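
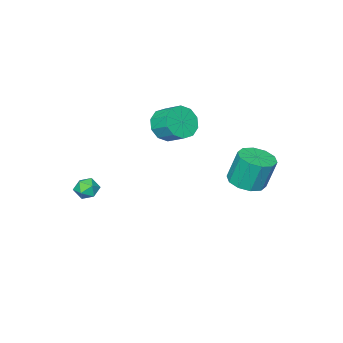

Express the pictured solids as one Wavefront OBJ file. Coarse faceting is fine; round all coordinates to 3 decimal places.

v 3.192 -4.259 -2.015
v 3.459 -3.853 -2.538
v 4.161 -4.107 -1.402
v 4.428 -3.701 -1.925
v 3.88 -3.463 -1.533
v 3.281 -3.557 -1.912
v 4.339 -4.403 -2.028
v 3.74 -4.497 -2.407
v 4.169 -3.941 -2.547
v 3.884 -3.361 -2.241
v 3.736 -4.599 -1.699
v 3.451 -4.019 -1.393
v -1.031 -3.458 0.901
v -0.158 -3.14 0.434
v -0.217 -2.043 1.072
v -1.089 -2.362 1.539
v -0.656 -2.956 0.071
v -0.715 -1.859 0.709
v -1.297 -2.964 0.026
v -1.356 -1.867 0.664
v -1.836 -3.161 0.315
v -1.895 -2.064 0.952
v -2.068 -3.471 0.828
v -2.127 -2.375 1.465
v -1.903 -3.777 1.368
v -1.962 -2.68 2.006
v -1.405 -3.961 1.731
v -1.464 -2.864 2.369
v -0.764 -3.953 1.776
v -0.823 -2.856 2.414
v -0.225 -3.756 1.488
v -0.284 -2.659 2.125
v 0.007 -3.445 0.975
v -0.052 -2.349 1.612
v -1.111 2.138 -0.778
v -0.555 2.963 -0.869
v -0.872 3.368 0.867
v -1.429 2.542 0.958
v -1.138 3.11 -1.01
v -1.456 3.515 0.726
v -1.712 2.885 -1.062
v -2.029 3.29 0.673
v -2.055 2.374 -1.006
v -2.373 2.779 0.729
v -2.039 1.773 -0.863
v -2.356 2.178 0.873
v -1.668 1.312 -0.687
v -1.985 1.717 1.049
v -1.084 1.165 -0.546
v -1.402 1.57 1.19
v -0.511 1.39 -0.493
v -0.828 1.795 1.242
v -0.167 1.901 -0.549
v -0.485 2.306 1.186
v -0.184 2.502 -0.693
v -0.501 2.907 1.043
f 1 12 6
f 1 6 2
f 1 2 8
f 1 8 11
f 1 11 12
f 2 6 10
f 6 12 5
f 12 11 3
f 11 8 7
f 8 2 9
f 4 10 5
f 4 5 3
f 4 3 7
f 4 7 9
f 4 9 10
f 5 10 6
f 3 5 12
f 7 3 11
f 9 7 8
f 10 9 2
f 14 13 17
f 14 17 15
f 15 17 18
f 15 18 16
f 17 13 19
f 17 19 18
f 18 19 20
f 18 20 16
f 19 13 21
f 19 21 20
f 20 21 22
f 20 22 16
f 21 13 23
f 21 23 22
f 22 23 24
f 22 24 16
f 23 13 25
f 23 25 24
f 24 25 26
f 24 26 16
f 25 13 27
f 25 27 26
f 26 27 28
f 26 28 16
f 27 13 29
f 27 29 28
f 28 29 30
f 28 30 16
f 29 13 31
f 29 31 30
f 30 31 32
f 30 32 16
f 31 13 33
f 31 33 32
f 32 33 34
f 32 34 16
f 33 13 14
f 33 14 34
f 34 14 15
f 34 15 16
f 36 35 39
f 36 39 37
f 37 39 40
f 37 40 38
f 39 35 41
f 39 41 40
f 40 41 42
f 40 42 38
f 41 35 43
f 41 43 42
f 42 43 44
f 42 44 38
f 43 35 45
f 43 45 44
f 44 45 46
f 44 46 38
f 45 35 47
f 45 47 46
f 46 47 48
f 46 48 38
f 47 35 49
f 47 49 48
f 48 49 50
f 48 50 38
f 49 35 51
f 49 51 50
f 50 51 52
f 50 52 38
f 51 35 53
f 51 53 52
f 52 53 54
f 52 54 38
f 53 35 55
f 53 55 54
f 54 55 56
f 54 56 38
f 55 35 36
f 55 36 56
f 56 36 37
f 56 37 38



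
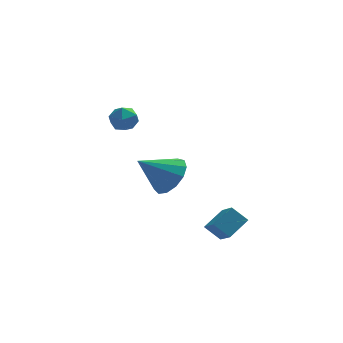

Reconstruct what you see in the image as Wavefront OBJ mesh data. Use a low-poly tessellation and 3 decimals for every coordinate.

v -1.517 1.653 -1.259
v -0.899 1.864 -0.462
v -2.883 1.427 -0.141
v -1.124 2.371 -0.633
v -1.473 2.65 -1.004
v -1.836 2.613 -1.455
v -2.098 2.271 -1.844
v -2.175 1.733 -2.047
v -2.043 1.169 -2
v -1.744 0.76 -1.718
v -1.373 0.634 -1.29
v -1.048 0.831 -0.852
v -0.871 1.29 -0.543
v 0.423 -2.582 -2.441
v -0.205 -2.298 -1.847
v 0.177 -1.598 -3.172
v -0.451 -1.314 -2.578
v 1.231 -1.966 -1.882
v 0.603 -1.682 -1.288
v 0.985 -0.982 -2.613
v 0.357 -0.698 -2.019
v -3.815 0.85 3.215
v -3.399 0.952 2.668
v -3.601 -0.252 3.172
v -3.185 -0.15 2.625
v -2.997 0.081 3.252
v -3.129 0.761 3.279
v -3.871 -0.061 2.561
v -4.003 0.619 2.588
v -3.433 0.388 2.264
v -2.894 0.476 2.692
v -4.106 0.224 3.148
v -3.567 0.312 3.576
f 2 1 4
f 2 4 3
f 4 1 5
f 4 5 3
f 5 1 6
f 5 6 3
f 6 1 7
f 6 7 3
f 7 1 8
f 7 8 3
f 8 1 9
f 8 9 3
f 9 1 10
f 9 10 3
f 10 1 11
f 10 11 3
f 11 1 12
f 11 12 3
f 12 1 13
f 12 13 3
f 13 1 2
f 13 2 3
f 15 17 14
f 18 15 14
f 14 17 16
f 16 18 14
f 15 21 17
f 19 15 18
f 19 21 15
f 17 21 16
f 20 18 16
f 16 21 20
f 20 19 18
f 21 19 20
f 22 33 27
f 22 27 23
f 22 23 29
f 22 29 32
f 22 32 33
f 23 27 31
f 27 33 26
f 33 32 24
f 32 29 28
f 29 23 30
f 25 31 26
f 25 26 24
f 25 24 28
f 25 28 30
f 25 30 31
f 26 31 27
f 24 26 33
f 28 24 32
f 30 28 29
f 31 30 23



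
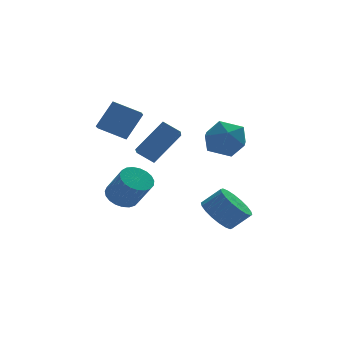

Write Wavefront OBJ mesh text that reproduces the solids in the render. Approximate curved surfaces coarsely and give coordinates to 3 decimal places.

v 1.589 1.77 -4.403
v 2.258 2.296 -4.946
v 3.101 2.076 -4.121
v 2.431 1.55 -3.577
v 2.078 2.609 -4.679
v 2.921 2.39 -3.853
v 1.801 2.756 -4.357
v 2.644 2.537 -3.531
v 1.482 2.708 -4.044
v 2.324 2.488 -3.218
v 1.184 2.474 -3.802
v 2.026 2.254 -2.977
v 0.966 2.1 -3.679
v 1.809 1.881 -2.854
v 0.872 1.661 -3.7
v 1.714 1.442 -2.874
v 0.919 1.244 -3.859
v 1.762 1.024 -3.034
v 1.099 0.93 -4.127
v 1.942 0.711 -3.301
v 1.376 0.783 -4.449
v 2.219 0.564 -3.623
v 1.696 0.832 -4.762
v 2.538 0.612 -3.936
v 1.994 1.066 -5.003
v 2.836 0.846 -4.178
v 2.211 1.439 -5.126
v 3.054 1.22 -4.301
v 2.306 1.878 -5.106
v 3.148 1.659 -4.28
v 2.482 3.777 -0.861
v 3.341 3.127 -0.538
v 1.339 2.753 0.118
v 2.198 2.103 0.441
v 2.123 3.161 0.814
v 2.829 3.794 0.209
v 1.851 2.086 -0.629
v 2.557 2.719 -1.234
v 2.951 2.081 -0.395
v 3.119 2.746 0.497
v 1.561 3.134 -0.917
v 1.729 3.799 -0.025
v -2.811 1.317 -2.56
v -2.143 1.107 -2.947
v -1.682 0.253 -1.687
v -2.349 0.463 -1.3
v -2.048 1.386 -2.792
v -1.587 0.532 -1.533
v -2.086 1.653 -2.598
v -1.624 0.799 -1.338
v -2.248 1.862 -2.396
v -1.787 1.008 -1.137
v -2.508 1.977 -2.223
v -2.047 1.123 -0.964
v -2.82 1.977 -2.109
v -2.359 1.124 -0.849
v -3.131 1.864 -2.072
v -2.67 1.01 -0.812
v -3.386 1.656 -2.119
v -2.925 0.802 -0.86
v -3.542 1.389 -2.243
v -3.08 0.535 -0.983
v -3.571 1.11 -2.422
v -3.11 0.256 -1.162
v -3.469 0.867 -2.624
v -3.008 0.013 -1.364
v -3.253 0.701 -2.815
v -2.792 -0.153 -1.556
v -2.96 0.642 -2.962
v -2.499 -0.212 -1.703
v -2.642 0.7 -3.04
v -2.181 -0.154 -1.78
v -2.353 0.864 -3.034
v -1.892 0.01 -1.775
v -1.172 2.058 -1.028
v -1.596 0.666 -0.339
v -1.831 2.512 -0.516
v -2.255 1.12 0.173
v 0.135 2.36 0.387
v -0.289 0.968 1.076
v -0.524 2.814 0.899
v -0.948 1.422 1.588
v -1.947 3.847 -0.141
v -2.274 2.862 0.305
v -3.077 4.484 0.437
v -3.404 3.499 0.883
v -1.096 4.161 1.177
v -1.423 3.176 1.623
v -2.226 4.798 1.755
v -2.553 3.813 2.201
f 2 1 5
f 2 5 3
f 3 5 6
f 3 6 4
f 5 1 7
f 5 7 6
f 6 7 8
f 6 8 4
f 7 1 9
f 7 9 8
f 8 9 10
f 8 10 4
f 9 1 11
f 9 11 10
f 10 11 12
f 10 12 4
f 11 1 13
f 11 13 12
f 12 13 14
f 12 14 4
f 13 1 15
f 13 15 14
f 14 15 16
f 14 16 4
f 15 1 17
f 15 17 16
f 16 17 18
f 16 18 4
f 17 1 19
f 17 19 18
f 18 19 20
f 18 20 4
f 19 1 21
f 19 21 20
f 20 21 22
f 20 22 4
f 21 1 23
f 21 23 22
f 22 23 24
f 22 24 4
f 23 1 25
f 23 25 24
f 24 25 26
f 24 26 4
f 25 1 27
f 25 27 26
f 26 27 28
f 26 28 4
f 27 1 29
f 27 29 28
f 28 29 30
f 28 30 4
f 29 1 2
f 29 2 30
f 30 2 3
f 30 3 4
f 31 42 36
f 31 36 32
f 31 32 38
f 31 38 41
f 31 41 42
f 32 36 40
f 36 42 35
f 42 41 33
f 41 38 37
f 38 32 39
f 34 40 35
f 34 35 33
f 34 33 37
f 34 37 39
f 34 39 40
f 35 40 36
f 33 35 42
f 37 33 41
f 39 37 38
f 40 39 32
f 44 43 47
f 44 47 45
f 45 47 48
f 45 48 46
f 47 43 49
f 47 49 48
f 48 49 50
f 48 50 46
f 49 43 51
f 49 51 50
f 50 51 52
f 50 52 46
f 51 43 53
f 51 53 52
f 52 53 54
f 52 54 46
f 53 43 55
f 53 55 54
f 54 55 56
f 54 56 46
f 55 43 57
f 55 57 56
f 56 57 58
f 56 58 46
f 57 43 59
f 57 59 58
f 58 59 60
f 58 60 46
f 59 43 61
f 59 61 60
f 60 61 62
f 60 62 46
f 61 43 63
f 61 63 62
f 62 63 64
f 62 64 46
f 63 43 65
f 63 65 64
f 64 65 66
f 64 66 46
f 65 43 67
f 65 67 66
f 66 67 68
f 66 68 46
f 67 43 69
f 67 69 68
f 68 69 70
f 68 70 46
f 69 43 71
f 69 71 70
f 70 71 72
f 70 72 46
f 71 43 73
f 71 73 72
f 72 73 74
f 72 74 46
f 73 43 44
f 73 44 74
f 74 44 45
f 74 45 46
f 76 78 75
f 79 76 75
f 75 78 77
f 77 79 75
f 76 82 78
f 80 76 79
f 80 82 76
f 78 82 77
f 81 79 77
f 77 82 81
f 81 80 79
f 82 80 81
f 84 86 83
f 87 84 83
f 83 86 85
f 85 87 83
f 84 90 86
f 88 84 87
f 88 90 84
f 86 90 85
f 89 87 85
f 85 90 89
f 89 88 87
f 90 88 89



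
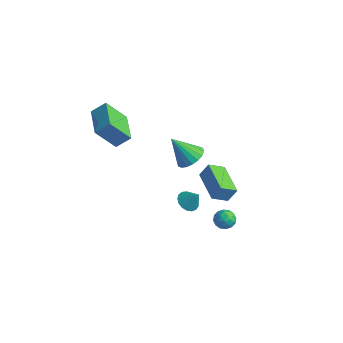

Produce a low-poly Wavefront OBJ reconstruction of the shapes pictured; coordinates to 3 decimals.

v -3.497 -2.482 3.451
v -2.961 -1.761 4.169
v -5.261 -1.202 3.481
v -4.725 -0.481 4.199
v -2.795 -1.479 1.921
v -2.259 -0.758 2.639
v -4.559 -0.199 1.951
v -4.023 0.522 2.669
v -1.669 3.556 -1.646
v -1.112 4.14 -1.056
v -2.651 2.864 -0.034
v -1.459 4.401 -1.155
v -1.847 4.495 -1.352
v -2.2 4.402 -1.607
v -2.448 4.142 -1.869
v -2.541 3.765 -2.087
v -2.462 3.347 -2.218
v -2.226 2.971 -2.236
v -1.879 2.71 -2.137
v -1.491 2.617 -1.94
v -1.138 2.709 -1.685
v -0.89 2.969 -1.423
v -0.797 3.346 -1.204
v -0.876 3.764 -1.074
v 2.425 2.301 -3.154
v 3.129 2.447 -3.055
v 2.711 1.353 -3.785
v 3.415 1.499 -3.686
v 3.007 1.281 -3.127
v 2.831 1.867 -2.737
v 3.009 1.933 -4.103
v 2.833 2.519 -3.713
v 3.49 2.22 -3.642
v 3.489 1.817 -3.038
v 2.351 1.983 -3.802
v 2.35 1.58 -3.198
v 2.752 2.457 -3.049
v 3.088 1.343 -3.791
v 2.849 1.215 -3.462
v 3.262 1.301 -3.404
v 2.577 2.116 -2.862
v 2.99 2.202 -2.804
v 2.919 1.517 -2.846
v 2.85 1.598 -4.036
v 3.263 1.684 -3.978
v 2.578 2.499 -3.436
v 2.991 2.585 -3.378
v 2.921 2.283 -3.994
v 3.378 2.409 -3.336
v 3.546 1.852 -3.707
v 3.308 2.107 -3.952
v 3.204 2.451 -3.723
v 3.377 2.173 -2.981
v 3.545 1.616 -3.352
v 3.306 1.488 -3.023
v 3.202 1.832 -2.794
v 3.589 2.039 -3.326
v 2.295 2.184 -3.488
v 2.463 1.627 -3.859
v 2.638 1.968 -4.046
v 2.534 2.312 -3.817
v 2.294 1.948 -3.133
v 2.462 1.391 -3.504
v 2.636 1.349 -3.117
v 2.532 1.693 -2.888
v 2.251 1.761 -3.514
v 3.28 -1.498 1.007
v 3.86 -1.768 0.676
v 3.92 -1.262 1.933
v 3.863 -1.435 0.589
v 3.732 -1.116 0.597
v 3.498 -0.885 0.7
v 3.214 -0.794 0.873
v 2.945 -0.865 1.076
v 2.753 -1.08 1.264
v 2.682 -1.392 1.393
v 2.748 -1.728 1.434
v 2.935 -2.011 1.376
v 3.202 -2.177 1.235
v 3.487 -2.187 1.041
v 3.724 -2.04 0.839
v 4.354 0.647 0.334
v 3.964 -0.292 0.933
v 2.391 1.596 0.545
v 2.001 0.657 1.144
v 4.659 1.083 1.216
v 4.269 0.144 1.815
v 2.696 2.032 1.427
v 2.306 1.093 2.026
f 2 4 1
f 5 2 1
f 1 4 3
f 3 5 1
f 2 8 4
f 6 2 5
f 6 8 2
f 4 8 3
f 7 5 3
f 3 8 7
f 7 6 5
f 8 6 7
f 10 9 12
f 10 12 11
f 12 9 13
f 12 13 11
f 13 9 14
f 13 14 11
f 14 9 15
f 14 15 11
f 15 9 16
f 15 16 11
f 16 9 17
f 16 17 11
f 17 9 18
f 17 18 11
f 18 9 19
f 18 19 11
f 19 9 20
f 19 20 11
f 20 9 21
f 20 21 11
f 21 9 22
f 21 22 11
f 22 9 23
f 22 23 11
f 23 9 24
f 23 24 11
f 24 9 10
f 24 10 11
f 25 62 41
f 62 36 65
f 41 65 30
f 62 65 41
f 25 41 37
f 41 30 42
f 37 42 26
f 41 42 37
f 25 37 46
f 37 26 47
f 46 47 32
f 37 47 46
f 25 46 58
f 46 32 61
f 58 61 35
f 46 61 58
f 25 58 62
f 58 35 66
f 62 66 36
f 58 66 62
f 26 42 53
f 42 30 56
f 53 56 34
f 42 56 53
f 30 65 43
f 65 36 64
f 43 64 29
f 65 64 43
f 36 66 63
f 66 35 59
f 63 59 27
f 66 59 63
f 35 61 60
f 61 32 48
f 60 48 31
f 61 48 60
f 32 47 52
f 47 26 49
f 52 49 33
f 47 49 52
f 28 54 40
f 54 34 55
f 40 55 29
f 54 55 40
f 28 40 38
f 40 29 39
f 38 39 27
f 40 39 38
f 28 38 45
f 38 27 44
f 45 44 31
f 38 44 45
f 28 45 50
f 45 31 51
f 50 51 33
f 45 51 50
f 28 50 54
f 50 33 57
f 54 57 34
f 50 57 54
f 29 55 43
f 55 34 56
f 43 56 30
f 55 56 43
f 27 39 63
f 39 29 64
f 63 64 36
f 39 64 63
f 31 44 60
f 44 27 59
f 60 59 35
f 44 59 60
f 33 51 52
f 51 31 48
f 52 48 32
f 51 48 52
f 34 57 53
f 57 33 49
f 53 49 26
f 57 49 53
f 68 67 70
f 68 70 69
f 70 67 71
f 70 71 69
f 71 67 72
f 71 72 69
f 72 67 73
f 72 73 69
f 73 67 74
f 73 74 69
f 74 67 75
f 74 75 69
f 75 67 76
f 75 76 69
f 76 67 77
f 76 77 69
f 77 67 78
f 77 78 69
f 78 67 79
f 78 79 69
f 79 67 80
f 79 80 69
f 80 67 81
f 80 81 69
f 81 67 68
f 81 68 69
f 83 85 82
f 86 83 82
f 82 85 84
f 84 86 82
f 83 89 85
f 87 83 86
f 87 89 83
f 85 89 84
f 88 86 84
f 84 89 88
f 88 87 86
f 89 87 88



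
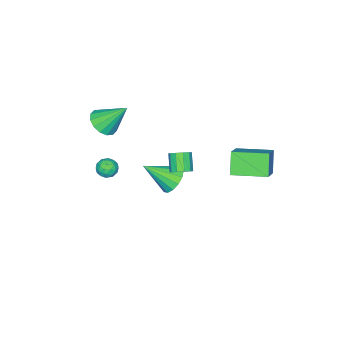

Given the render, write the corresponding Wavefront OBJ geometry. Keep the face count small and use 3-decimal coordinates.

v -2.854 -2.192 -4.187
v -2.1 -1.614 -4.194
v -1.866 -3.468 -2.973
v -2.373 -1.463 -3.813
v -2.775 -1.508 -3.533
v -3.198 -1.736 -3.428
v -3.529 -2.086 -3.526
v -3.679 -2.464 -3.802
v -3.608 -2.77 -4.18
v -3.336 -2.921 -4.561
v -2.934 -2.876 -4.841
v -2.511 -2.648 -4.946
v -2.18 -2.298 -4.848
v -2.03 -1.92 -4.572
v -3.556 1.403 -1.952
v -4.261 0.935 -0.775
v -4.489 3.166 -1.812
v -5.195 2.699 -0.635
v -2.145 2.061 -0.845
v -2.851 1.594 0.332
v -3.079 3.825 -0.705
v -3.784 3.357 0.472
v 0.462 -4.205 2.029
v 1.328 -4.155 2.303
v -0.062 -3.035 3.471
v 1.277 -3.801 1.997
v 1.007 -3.555 1.699
v 0.591 -3.483 1.49
v 0.14 -3.605 1.425
v -0.224 -3.888 1.522
v -0.404 -4.255 1.755
v -0.352 -4.61 2.061
v -0.082 -4.855 2.358
v 0.334 -4.927 2.568
v 0.784 -4.805 2.632
v 1.148 -4.522 2.536
v 2.176 -1.94 1.12
v 2.492 -1.782 0.597
v 2.928 -2.578 1.383
v 3.244 -2.42 0.86
v 3.174 -2 1.325
v 2.709 -1.605 1.163
v 2.711 -2.755 0.817
v 2.246 -2.36 0.655
v 2.823 -2.286 0.41
v 3.109 -1.819 0.724
v 2.311 -2.541 1.256
v 2.597 -2.074 1.57
v 2.268 -1.805 0.835
v 3.152 -2.555 1.145
v 3.111 -2.308 1.418
v 3.297 -2.215 1.111
v 2.395 -1.701 1.168
v 2.581 -1.608 0.861
v 2.982 -1.736 1.289
v 2.839 -2.752 1.119
v 3.025 -2.659 0.812
v 2.123 -2.145 0.869
v 2.309 -2.052 0.562
v 2.438 -2.624 0.691
v 2.648 -2.008 0.418
v 3.09 -2.383 0.573
v 2.777 -2.58 0.548
v 2.504 -2.348 0.452
v 2.816 -1.734 0.603
v 3.259 -2.109 0.758
v 3.217 -1.862 1.031
v 2.944 -1.63 0.935
v 3.011 -2.03 0.493
v 2.161 -2.251 1.222
v 2.604 -2.626 1.377
v 2.476 -2.73 1.045
v 2.203 -2.498 0.949
v 2.33 -1.977 1.407
v 2.772 -2.352 1.562
v 2.916 -2.012 1.528
v 2.643 -1.78 1.432
v 2.409 -2.33 1.487
v 1.061 1.302 1.412
v 1.412 0.83 1.36
v 0.831 0.307 2.176
v 0.479 0.778 2.228
v 1.559 1.054 1.608
v 0.978 0.531 2.424
v 1.515 1.372 1.781
v 0.934 0.849 2.597
v 1.298 1.663 1.813
v 0.717 1.14 2.629
v 0.99 1.816 1.692
v 0.409 1.293 2.508
v 0.709 1.773 1.464
v 0.128 1.25 2.28
v 0.562 1.549 1.216
v -0.019 1.026 2.032
v 0.606 1.231 1.043
v 0.025 0.708 1.859
v 0.823 0.94 1.011
v 0.242 0.417 1.827
v 1.131 0.787 1.132
v 0.55 0.264 1.948
f 2 1 4
f 2 4 3
f 4 1 5
f 4 5 3
f 5 1 6
f 5 6 3
f 6 1 7
f 6 7 3
f 7 1 8
f 7 8 3
f 8 1 9
f 8 9 3
f 9 1 10
f 9 10 3
f 10 1 11
f 10 11 3
f 11 1 12
f 11 12 3
f 12 1 13
f 12 13 3
f 13 1 14
f 13 14 3
f 14 1 2
f 14 2 3
f 16 18 15
f 19 16 15
f 15 18 17
f 17 19 15
f 16 22 18
f 20 16 19
f 20 22 16
f 18 22 17
f 21 19 17
f 17 22 21
f 21 20 19
f 22 20 21
f 24 23 26
f 24 26 25
f 26 23 27
f 26 27 25
f 27 23 28
f 27 28 25
f 28 23 29
f 28 29 25
f 29 23 30
f 29 30 25
f 30 23 31
f 30 31 25
f 31 23 32
f 31 32 25
f 32 23 33
f 32 33 25
f 33 23 34
f 33 34 25
f 34 23 35
f 34 35 25
f 35 23 36
f 35 36 25
f 36 23 24
f 36 24 25
f 37 74 53
f 74 48 77
f 53 77 42
f 74 77 53
f 37 53 49
f 53 42 54
f 49 54 38
f 53 54 49
f 37 49 58
f 49 38 59
f 58 59 44
f 49 59 58
f 37 58 70
f 58 44 73
f 70 73 47
f 58 73 70
f 37 70 74
f 70 47 78
f 74 78 48
f 70 78 74
f 38 54 65
f 54 42 68
f 65 68 46
f 54 68 65
f 42 77 55
f 77 48 76
f 55 76 41
f 77 76 55
f 48 78 75
f 78 47 71
f 75 71 39
f 78 71 75
f 47 73 72
f 73 44 60
f 72 60 43
f 73 60 72
f 44 59 64
f 59 38 61
f 64 61 45
f 59 61 64
f 40 66 52
f 66 46 67
f 52 67 41
f 66 67 52
f 40 52 50
f 52 41 51
f 50 51 39
f 52 51 50
f 40 50 57
f 50 39 56
f 57 56 43
f 50 56 57
f 40 57 62
f 57 43 63
f 62 63 45
f 57 63 62
f 40 62 66
f 62 45 69
f 66 69 46
f 62 69 66
f 41 67 55
f 67 46 68
f 55 68 42
f 67 68 55
f 39 51 75
f 51 41 76
f 75 76 48
f 51 76 75
f 43 56 72
f 56 39 71
f 72 71 47
f 56 71 72
f 45 63 64
f 63 43 60
f 64 60 44
f 63 60 64
f 46 69 65
f 69 45 61
f 65 61 38
f 69 61 65
f 80 79 83
f 80 83 81
f 81 83 84
f 81 84 82
f 83 79 85
f 83 85 84
f 84 85 86
f 84 86 82
f 85 79 87
f 85 87 86
f 86 87 88
f 86 88 82
f 87 79 89
f 87 89 88
f 88 89 90
f 88 90 82
f 89 79 91
f 89 91 90
f 90 91 92
f 90 92 82
f 91 79 93
f 91 93 92
f 92 93 94
f 92 94 82
f 93 79 95
f 93 95 94
f 94 95 96
f 94 96 82
f 95 79 97
f 95 97 96
f 96 97 98
f 96 98 82
f 97 79 99
f 97 99 98
f 98 99 100
f 98 100 82
f 99 79 80
f 99 80 100
f 100 80 81
f 100 81 82



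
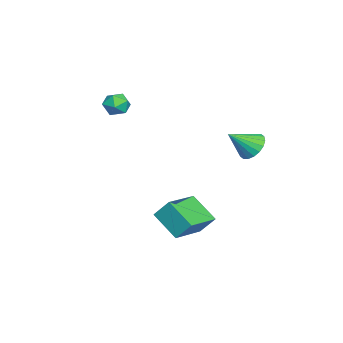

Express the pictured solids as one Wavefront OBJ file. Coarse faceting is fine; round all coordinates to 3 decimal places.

v -2.978 -2.352 0.704
v -2.739 -2.094 1.29
v -1.941 -2.506 0.35
v -1.702 -2.248 0.936
v -2.019 -2.854 0.933
v -2.659 -2.759 1.152
v -2.021 -1.841 0.488
v -2.661 -1.746 0.707
v -2.147 -1.778 1.156
v -2.146 -2.404 1.432
v -2.534 -2.196 0.208
v -2.533 -2.822 0.484
v -2.32 3.516 -1.255
v -1.604 3.686 -1.483
v -1.8 2.544 -0.345
v -1.655 3.903 -1.223
v -1.838 4.043 -0.969
v -2.116 4.079 -0.772
v -2.434 4.003 -0.67
v -2.73 3.831 -0.685
v -2.945 3.597 -0.813
v -3.036 3.346 -1.028
v -2.985 3.129 -1.288
v -2.803 2.989 -1.542
v -2.525 2.953 -1.739
v -2.206 3.029 -1.841
v -1.91 3.201 -1.826
v -1.695 3.435 -1.698
v 1.989 0.024 -3.348
v 2.079 0.673 -2.515
v 0.413 0.785 -3.77
v 0.503 1.434 -2.937
v 2.717 1.046 -4.223
v 2.807 1.695 -3.39
v 1.141 1.807 -4.645
v 1.231 2.456 -3.812
f 1 12 6
f 1 6 2
f 1 2 8
f 1 8 11
f 1 11 12
f 2 6 10
f 6 12 5
f 12 11 3
f 11 8 7
f 8 2 9
f 4 10 5
f 4 5 3
f 4 3 7
f 4 7 9
f 4 9 10
f 5 10 6
f 3 5 12
f 7 3 11
f 9 7 8
f 10 9 2
f 14 13 16
f 14 16 15
f 16 13 17
f 16 17 15
f 17 13 18
f 17 18 15
f 18 13 19
f 18 19 15
f 19 13 20
f 19 20 15
f 20 13 21
f 20 21 15
f 21 13 22
f 21 22 15
f 22 13 23
f 22 23 15
f 23 13 24
f 23 24 15
f 24 13 25
f 24 25 15
f 25 13 26
f 25 26 15
f 26 13 27
f 26 27 15
f 27 13 28
f 27 28 15
f 28 13 14
f 28 14 15
f 30 32 29
f 33 30 29
f 29 32 31
f 31 33 29
f 30 36 32
f 34 30 33
f 34 36 30
f 32 36 31
f 35 33 31
f 31 36 35
f 35 34 33
f 36 34 35



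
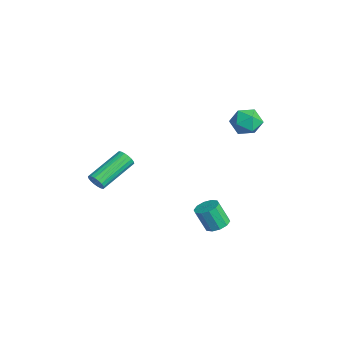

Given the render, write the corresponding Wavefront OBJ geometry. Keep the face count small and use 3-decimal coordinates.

v 1.562 -3.965 -1.574
v 1.946 -3.957 -1.209
v 1.102 -2.207 -0.361
v 0.718 -2.215 -0.726
v 2.037 -3.828 -1.384
v 1.194 -2.078 -0.536
v 2.034 -3.726 -1.597
v 1.191 -1.976 -0.749
v 1.938 -3.672 -1.805
v 1.095 -1.922 -0.957
v 1.767 -3.676 -1.968
v 0.924 -1.925 -1.119
v 1.555 -3.737 -2.052
v 0.712 -1.986 -1.204
v 1.345 -3.843 -2.042
v 0.502 -2.092 -1.194
v 1.178 -3.973 -1.939
v 0.334 -2.223 -1.091
v 1.086 -4.102 -1.764
v 0.243 -2.352 -0.916
v 1.089 -4.204 -1.551
v 0.246 -2.454 -0.703
v 1.185 -4.258 -1.343
v 0.342 -2.508 -0.495
v 1.356 -4.255 -1.181
v 0.513 -2.504 -0.332
v 1.568 -4.194 -1.096
v 0.725 -2.443 -0.248
v 1.778 -4.088 -1.106
v 0.935 -2.337 -0.258
v 4.13 1.288 -4.024
v 4.774 1.195 -3.909
v 4.493 0.719 -2.721
v 3.85 0.812 -2.836
v 4.676 1.57 -3.782
v 4.395 1.094 -2.594
v 4.369 1.838 -3.747
v 4.089 1.361 -2.559
v 3.972 1.895 -3.818
v 3.691 1.419 -2.63
v 3.635 1.72 -3.968
v 3.354 1.244 -2.78
v 3.487 1.381 -4.139
v 3.206 0.905 -2.951
v 3.585 1.006 -4.266
v 3.304 0.53 -3.078
v 3.891 0.739 -4.301
v 3.611 0.262 -3.113
v 4.289 0.681 -4.23
v 4.008 0.205 -3.042
v 4.626 0.856 -4.08
v 4.345 0.38 -2.892
v 2.749 3.652 2.082
v 3.399 3.354 1.601
v 2.981 2.646 3.019
v 3.631 2.348 2.538
v 3.705 3.107 2.939
v 3.561 3.729 2.36
v 2.819 2.271 2.26
v 2.675 2.893 1.681
v 3.442 2.5 1.711
v 3.99 3.017 2.131
v 2.39 2.983 2.489
v 2.938 3.5 2.909
f 2 1 5
f 2 5 3
f 3 5 6
f 3 6 4
f 5 1 7
f 5 7 6
f 6 7 8
f 6 8 4
f 7 1 9
f 7 9 8
f 8 9 10
f 8 10 4
f 9 1 11
f 9 11 10
f 10 11 12
f 10 12 4
f 11 1 13
f 11 13 12
f 12 13 14
f 12 14 4
f 13 1 15
f 13 15 14
f 14 15 16
f 14 16 4
f 15 1 17
f 15 17 16
f 16 17 18
f 16 18 4
f 17 1 19
f 17 19 18
f 18 19 20
f 18 20 4
f 19 1 21
f 19 21 20
f 20 21 22
f 20 22 4
f 21 1 23
f 21 23 22
f 22 23 24
f 22 24 4
f 23 1 25
f 23 25 24
f 24 25 26
f 24 26 4
f 25 1 27
f 25 27 26
f 26 27 28
f 26 28 4
f 27 1 29
f 27 29 28
f 28 29 30
f 28 30 4
f 29 1 2
f 29 2 30
f 30 2 3
f 30 3 4
f 32 31 35
f 32 35 33
f 33 35 36
f 33 36 34
f 35 31 37
f 35 37 36
f 36 37 38
f 36 38 34
f 37 31 39
f 37 39 38
f 38 39 40
f 38 40 34
f 39 31 41
f 39 41 40
f 40 41 42
f 40 42 34
f 41 31 43
f 41 43 42
f 42 43 44
f 42 44 34
f 43 31 45
f 43 45 44
f 44 45 46
f 44 46 34
f 45 31 47
f 45 47 46
f 46 47 48
f 46 48 34
f 47 31 49
f 47 49 48
f 48 49 50
f 48 50 34
f 49 31 51
f 49 51 50
f 50 51 52
f 50 52 34
f 51 31 32
f 51 32 52
f 52 32 33
f 52 33 34
f 53 64 58
f 53 58 54
f 53 54 60
f 53 60 63
f 53 63 64
f 54 58 62
f 58 64 57
f 64 63 55
f 63 60 59
f 60 54 61
f 56 62 57
f 56 57 55
f 56 55 59
f 56 59 61
f 56 61 62
f 57 62 58
f 55 57 64
f 59 55 63
f 61 59 60
f 62 61 54



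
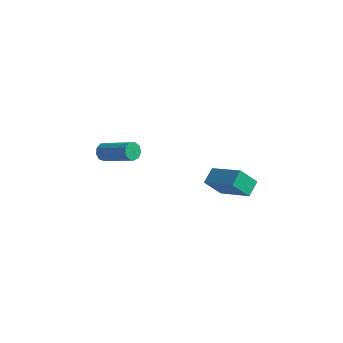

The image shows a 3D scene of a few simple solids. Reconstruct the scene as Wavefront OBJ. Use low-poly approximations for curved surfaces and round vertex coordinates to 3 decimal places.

v -3.949 -0.139 -2.009
v -3.666 -0.088 -2.466
v -1.889 -0.45 -1.408
v -2.171 -0.501 -0.951
v -3.698 0.241 -2.3
v -1.921 -0.121 -1.242
v -3.848 0.391 -1.997
v -2.07 0.029 -0.94
v -4.044 0.294 -1.7
v -2.267 -0.068 -0.643
v -4.196 -0.006 -1.548
v -2.419 -0.368 -0.49
v -4.232 -0.368 -1.611
v -2.455 -0.73 -0.553
v -4.136 -0.623 -1.86
v -2.358 -0.985 -0.802
v -3.952 -0.651 -2.179
v -2.174 -1.014 -1.121
v -3.766 -0.44 -2.418
v -1.989 -0.802 -1.361
v 3.195 -0.761 -1.305
v 3.259 0.093 -0.894
v 1.45 -0.114 -2.381
v 1.514 0.741 -1.97
v 3.926 -0.361 -2.25
v 3.99 0.494 -1.839
v 2.181 0.287 -3.326
v 2.245 1.141 -2.915
f 2 1 5
f 2 5 3
f 3 5 6
f 3 6 4
f 5 1 7
f 5 7 6
f 6 7 8
f 6 8 4
f 7 1 9
f 7 9 8
f 8 9 10
f 8 10 4
f 9 1 11
f 9 11 10
f 10 11 12
f 10 12 4
f 11 1 13
f 11 13 12
f 12 13 14
f 12 14 4
f 13 1 15
f 13 15 14
f 14 15 16
f 14 16 4
f 15 1 17
f 15 17 16
f 16 17 18
f 16 18 4
f 17 1 19
f 17 19 18
f 18 19 20
f 18 20 4
f 19 1 2
f 19 2 20
f 20 2 3
f 20 3 4
f 22 24 21
f 25 22 21
f 21 24 23
f 23 25 21
f 22 28 24
f 26 22 25
f 26 28 22
f 24 28 23
f 27 25 23
f 23 28 27
f 27 26 25
f 28 26 27



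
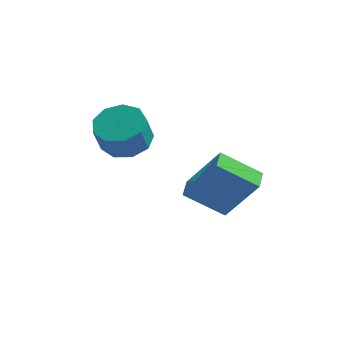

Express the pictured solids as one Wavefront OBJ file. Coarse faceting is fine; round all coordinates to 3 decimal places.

v -3.408 2.842 1.089
v -2.922 3.577 1.445
v -3.026 3.112 2.547
v -3.512 2.378 2.191
v -3.557 3.712 1.442
v -3.661 3.247 2.543
v -4.123 3.44 1.274
v -4.227 2.975 2.375
v -4.354 2.888 1.019
v -4.458 2.424 2.121
v -4.143 2.315 0.797
v -4.247 1.851 1.899
v -3.587 1.989 0.712
v -3.691 1.524 1.814
v -2.948 2.062 0.803
v -3.052 1.597 1.905
v -2.524 2.5 1.028
v -2.628 2.035 2.13
v -2.514 3.098 1.282
v -2.618 2.633 2.383
v -1.41 2.836 -1.35
v -0.216 2.808 0.425
v -1.519 3.664 -1.264
v -0.324 3.636 0.511
v 0.024 3.124 -2.311
v 1.219 3.096 -0.536
v -0.084 3.952 -2.225
v 1.11 3.924 -0.45
f 2 1 5
f 2 5 3
f 3 5 6
f 3 6 4
f 5 1 7
f 5 7 6
f 6 7 8
f 6 8 4
f 7 1 9
f 7 9 8
f 8 9 10
f 8 10 4
f 9 1 11
f 9 11 10
f 10 11 12
f 10 12 4
f 11 1 13
f 11 13 12
f 12 13 14
f 12 14 4
f 13 1 15
f 13 15 14
f 14 15 16
f 14 16 4
f 15 1 17
f 15 17 16
f 16 17 18
f 16 18 4
f 17 1 19
f 17 19 18
f 18 19 20
f 18 20 4
f 19 1 2
f 19 2 20
f 20 2 3
f 20 3 4
f 22 24 21
f 25 22 21
f 21 24 23
f 23 25 21
f 22 28 24
f 26 22 25
f 26 28 22
f 24 28 23
f 27 25 23
f 23 28 27
f 27 26 25
f 28 26 27



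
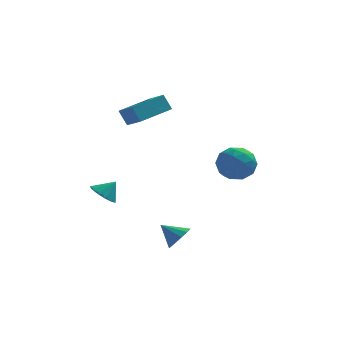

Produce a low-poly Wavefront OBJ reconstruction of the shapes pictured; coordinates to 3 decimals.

v -3.854 -2.443 -0.854
v -3.223 -2.762 -1.289
v -3.206 -2.237 -0.066
v -3.239 -2.307 -1.395
v -3.45 -1.894 -1.329
v -3.789 -1.656 -1.112
v -4.149 -1.668 -0.813
v -4.415 -1.925 -0.527
v -4.503 -2.347 -0.345
v -4.385 -2.799 -0.324
v -4.098 -3.138 -0.472
v -3.734 -3.256 -0.741
v -3.408 -3.116 -1.045
v 3.157 4.162 -1.558
v 3.636 3.72 -0.578
v 2.284 2.5 -1.882
v 2.763 2.058 -0.902
v 1.937 2.894 -0.828
v 2.477 3.921 -0.628
v 3.443 2.299 -1.832
v 3.983 3.326 -1.632
v 3.813 2.568 -0.747
v 2.882 2.936 -0.126
v 3.038 3.284 -2.334
v 2.107 3.652 -1.713
v 3.473 4.087 -1.04
v 2.447 2.133 -1.42
v 1.961 2.625 -1.377
v 2.243 2.364 -0.801
v 2.792 4.206 -1.069
v 3.073 3.945 -0.493
v 2.075 3.46 -0.64
v 2.847 2.275 -1.967
v 3.128 2.014 -1.391
v 3.677 3.856 -1.659
v 3.959 3.595 -1.083
v 3.845 2.76 -1.82
v 3.859 3.15 -0.563
v 3.345 2.173 -0.753
v 3.745 2.314 -1.3
v 4.062 2.918 -1.182
v 3.312 3.366 -0.198
v 2.798 2.389 -0.388
v 2.313 2.881 -0.345
v 2.63 3.485 -0.227
v 3.415 2.689 -0.297
v 3.122 3.831 -2.072
v 2.608 2.854 -2.262
v 3.29 2.735 -2.233
v 3.607 3.339 -2.115
v 2.575 4.047 -1.707
v 2.061 3.07 -1.897
v 1.858 3.302 -1.278
v 2.175 3.906 -1.16
v 2.505 3.531 -2.163
v -0.028 -2.982 -3.7
v 0.322 -3.371 -3.069
v -0.992 -2.618 -2.94
v 0.488 -2.94 -3.064
v 0.491 -2.522 -3.261
v 0.328 -2.25 -3.597
v 0.053 -2.21 -3.966
v -0.248 -2.415 -4.25
v -0.479 -2.8 -4.36
v -0.567 -3.243 -4.26
v -0.484 -3.602 -3.982
v -0.256 -3.765 -3.614
v 0.045 -3.679 -3.274
v -3.187 2.238 2.995
v -2.478 1.193 3.687
v -1.582 3.561 3.349
v -0.873 2.516 4.04
v -2.747 1.944 2.1
v -2.038 0.899 2.791
v -1.142 3.267 2.453
v -0.433 2.222 3.145
f 2 1 4
f 2 4 3
f 4 1 5
f 4 5 3
f 5 1 6
f 5 6 3
f 6 1 7
f 6 7 3
f 7 1 8
f 7 8 3
f 8 1 9
f 8 9 3
f 9 1 10
f 9 10 3
f 10 1 11
f 10 11 3
f 11 1 12
f 11 12 3
f 12 1 13
f 12 13 3
f 13 1 2
f 13 2 3
f 14 51 30
f 51 25 54
f 30 54 19
f 51 54 30
f 14 30 26
f 30 19 31
f 26 31 15
f 30 31 26
f 14 26 35
f 26 15 36
f 35 36 21
f 26 36 35
f 14 35 47
f 35 21 50
f 47 50 24
f 35 50 47
f 14 47 51
f 47 24 55
f 51 55 25
f 47 55 51
f 15 31 42
f 31 19 45
f 42 45 23
f 31 45 42
f 19 54 32
f 54 25 53
f 32 53 18
f 54 53 32
f 25 55 52
f 55 24 48
f 52 48 16
f 55 48 52
f 24 50 49
f 50 21 37
f 49 37 20
f 50 37 49
f 21 36 41
f 36 15 38
f 41 38 22
f 36 38 41
f 17 43 29
f 43 23 44
f 29 44 18
f 43 44 29
f 17 29 27
f 29 18 28
f 27 28 16
f 29 28 27
f 17 27 34
f 27 16 33
f 34 33 20
f 27 33 34
f 17 34 39
f 34 20 40
f 39 40 22
f 34 40 39
f 17 39 43
f 39 22 46
f 43 46 23
f 39 46 43
f 18 44 32
f 44 23 45
f 32 45 19
f 44 45 32
f 16 28 52
f 28 18 53
f 52 53 25
f 28 53 52
f 20 33 49
f 33 16 48
f 49 48 24
f 33 48 49
f 22 40 41
f 40 20 37
f 41 37 21
f 40 37 41
f 23 46 42
f 46 22 38
f 42 38 15
f 46 38 42
f 57 56 59
f 57 59 58
f 59 56 60
f 59 60 58
f 60 56 61
f 60 61 58
f 61 56 62
f 61 62 58
f 62 56 63
f 62 63 58
f 63 56 64
f 63 64 58
f 64 56 65
f 64 65 58
f 65 56 66
f 65 66 58
f 66 56 67
f 66 67 58
f 67 56 68
f 67 68 58
f 68 56 57
f 68 57 58
f 70 72 69
f 73 70 69
f 69 72 71
f 71 73 69
f 70 76 72
f 74 70 73
f 74 76 70
f 72 76 71
f 75 73 71
f 71 76 75
f 75 74 73
f 76 74 75



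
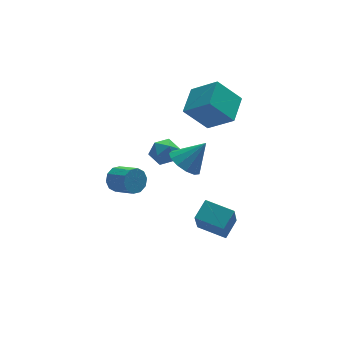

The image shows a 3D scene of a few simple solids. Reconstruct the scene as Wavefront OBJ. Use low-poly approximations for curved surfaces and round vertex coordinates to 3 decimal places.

v -0.018 1.073 1.422
v 0.386 0.427 0.976
v -1.226 0.813 0.704
v -0.822 0.167 0.258
v -0.99 0.07 1.12
v -0.244 0.231 1.564
v -0.596 1.009 0.116
v 0.15 1.17 0.56
v 0.029 0.387 0.169
v -0.215 -0.193 0.789
v -0.625 1.433 0.891
v -0.869 0.853 1.511
v 1.51 -3.44 -3.387
v 1.029 -4.342 -1.691
v 0.363 -2.315 -3.114
v -0.118 -3.217 -1.418
v 2.338 -2.743 -2.782
v 1.857 -3.645 -1.086
v 1.191 -1.618 -2.509
v 0.71 -2.52 -0.813
v 0.739 1.055 3.441
v 1.771 -0.053 4.621
v 1.676 2.44 3.922
v 2.708 1.331 5.103
v 1.972 0.709 2.037
v 3.004 -0.4 3.218
v 2.909 2.093 2.519
v 3.941 0.985 3.699
v 0.026 -1.254 1.328
v 0.742 -0.859 0.734
v 1.154 -1.306 2.652
v 0.476 -0.419 0.978
v 0.067 -0.245 1.333
v -0.355 -0.39 1.687
v -0.656 -0.81 1.926
v -0.74 -1.371 1.975
v -0.581 -1.894 1.819
v -0.229 -2.215 1.507
v 0.204 -2.23 1.138
v 0.581 -1.935 0.829
v 0.781 -1.424 0.679
v -3.916 -2.539 2.229
v -3.66 -2.103 2.783
v -3.067 -3.165 3.345
v -3.324 -3.601 2.791
v -4.074 -2.267 2.91
v -3.482 -3.33 3.472
v -4.429 -2.535 2.777
v -3.836 -3.597 3.339
v -4.587 -2.804 2.435
v -3.994 -3.867 2.996
v -4.489 -2.972 2.014
v -3.897 -4.035 2.575
v -4.173 -2.975 1.675
v -3.58 -4.037 2.237
v -3.758 -2.81 1.548
v -3.166 -3.873 2.11
v -3.404 -2.543 1.681
v -2.811 -3.605 2.243
v -3.246 -2.273 2.024
v -2.653 -3.336 2.585
v -3.343 -2.105 2.445
v -2.751 -3.168 3.006
f 1 12 6
f 1 6 2
f 1 2 8
f 1 8 11
f 1 11 12
f 2 6 10
f 6 12 5
f 12 11 3
f 11 8 7
f 8 2 9
f 4 10 5
f 4 5 3
f 4 3 7
f 4 7 9
f 4 9 10
f 5 10 6
f 3 5 12
f 7 3 11
f 9 7 8
f 10 9 2
f 14 16 13
f 17 14 13
f 13 16 15
f 15 17 13
f 14 20 16
f 18 14 17
f 18 20 14
f 16 20 15
f 19 17 15
f 15 20 19
f 19 18 17
f 20 18 19
f 22 24 21
f 25 22 21
f 21 24 23
f 23 25 21
f 22 28 24
f 26 22 25
f 26 28 22
f 24 28 23
f 27 25 23
f 23 28 27
f 27 26 25
f 28 26 27
f 30 29 32
f 30 32 31
f 32 29 33
f 32 33 31
f 33 29 34
f 33 34 31
f 34 29 35
f 34 35 31
f 35 29 36
f 35 36 31
f 36 29 37
f 36 37 31
f 37 29 38
f 37 38 31
f 38 29 39
f 38 39 31
f 39 29 40
f 39 40 31
f 40 29 41
f 40 41 31
f 41 29 30
f 41 30 31
f 43 42 46
f 43 46 44
f 44 46 47
f 44 47 45
f 46 42 48
f 46 48 47
f 47 48 49
f 47 49 45
f 48 42 50
f 48 50 49
f 49 50 51
f 49 51 45
f 50 42 52
f 50 52 51
f 51 52 53
f 51 53 45
f 52 42 54
f 52 54 53
f 53 54 55
f 53 55 45
f 54 42 56
f 54 56 55
f 55 56 57
f 55 57 45
f 56 42 58
f 56 58 57
f 57 58 59
f 57 59 45
f 58 42 60
f 58 60 59
f 59 60 61
f 59 61 45
f 60 42 62
f 60 62 61
f 61 62 63
f 61 63 45
f 62 42 43
f 62 43 63
f 63 43 44
f 63 44 45



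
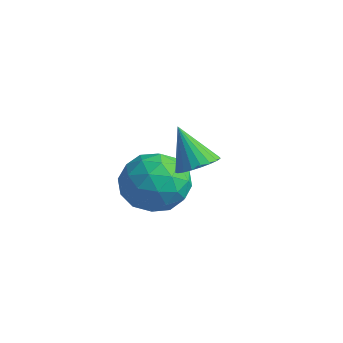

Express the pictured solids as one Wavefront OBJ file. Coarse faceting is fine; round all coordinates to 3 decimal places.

v 1.009 2.71 0.37
v 1.416 3.201 0.658
v 0.231 2.59 1.67
v 1.201 3.36 0.544
v 0.952 3.407 0.4
v 0.713 3.334 0.251
v 0.526 3.152 0.122
v 0.421 2.894 0.036
v 0.419 2.605 0.008
v 0.518 2.333 0.042
v 0.702 2.127 0.133
v 0.939 2.021 0.265
v 1.188 2.035 0.415
v 1.406 2.165 0.557
v 1.555 2.39 0.667
v 1.61 2.67 0.725
v 1.561 2.957 0.722
v -3.332 3.706 -2.344
v -2.771 4.249 -1.421
v -1.609 3.071 -3.019
v -1.048 3.614 -2.096
v -1.748 2.65 -1.894
v -2.813 3.042 -1.477
v -1.567 4.278 -2.963
v -2.632 4.67 -2.546
v -1.68 4.603 -1.804
v -1.792 3.597 -1.143
v -2.588 3.723 -3.297
v -2.7 2.717 -2.636
v -3.203 4.033 -1.823
v -1.177 3.287 -2.617
v -1.589 2.72 -2.498
v -1.259 3.039 -1.956
v -3.228 3.324 -1.856
v -2.898 3.643 -1.314
v -2.296 2.703 -1.591
v -1.482 3.677 -3.126
v -1.152 3.996 -2.584
v -3.121 4.281 -2.484
v -2.791 4.6 -1.942
v -2.084 4.617 -2.849
v -2.231 4.561 -1.506
v -1.219 4.187 -1.903
v -1.524 4.577 -2.412
v -2.15 4.808 -2.167
v -2.297 3.969 -1.117
v -1.284 3.596 -1.514
v -1.696 3.029 -1.395
v -2.322 3.259 -1.15
v -1.656 4.177 -1.343
v -3.096 3.724 -2.926
v -2.083 3.351 -3.323
v -2.058 4.061 -3.29
v -2.684 4.291 -3.045
v -3.161 3.133 -2.537
v -2.149 2.759 -2.934
v -2.23 2.512 -2.273
v -2.856 2.743 -2.028
v -2.724 3.143 -3.097
f 2 1 4
f 2 4 3
f 4 1 5
f 4 5 3
f 5 1 6
f 5 6 3
f 6 1 7
f 6 7 3
f 7 1 8
f 7 8 3
f 8 1 9
f 8 9 3
f 9 1 10
f 9 10 3
f 10 1 11
f 10 11 3
f 11 1 12
f 11 12 3
f 12 1 13
f 12 13 3
f 13 1 14
f 13 14 3
f 14 1 15
f 14 15 3
f 15 1 16
f 15 16 3
f 16 1 17
f 16 17 3
f 17 1 2
f 17 2 3
f 18 55 34
f 55 29 58
f 34 58 23
f 55 58 34
f 18 34 30
f 34 23 35
f 30 35 19
f 34 35 30
f 18 30 39
f 30 19 40
f 39 40 25
f 30 40 39
f 18 39 51
f 39 25 54
f 51 54 28
f 39 54 51
f 18 51 55
f 51 28 59
f 55 59 29
f 51 59 55
f 19 35 46
f 35 23 49
f 46 49 27
f 35 49 46
f 23 58 36
f 58 29 57
f 36 57 22
f 58 57 36
f 29 59 56
f 59 28 52
f 56 52 20
f 59 52 56
f 28 54 53
f 54 25 41
f 53 41 24
f 54 41 53
f 25 40 45
f 40 19 42
f 45 42 26
f 40 42 45
f 21 47 33
f 47 27 48
f 33 48 22
f 47 48 33
f 21 33 31
f 33 22 32
f 31 32 20
f 33 32 31
f 21 31 38
f 31 20 37
f 38 37 24
f 31 37 38
f 21 38 43
f 38 24 44
f 43 44 26
f 38 44 43
f 21 43 47
f 43 26 50
f 47 50 27
f 43 50 47
f 22 48 36
f 48 27 49
f 36 49 23
f 48 49 36
f 20 32 56
f 32 22 57
f 56 57 29
f 32 57 56
f 24 37 53
f 37 20 52
f 53 52 28
f 37 52 53
f 26 44 45
f 44 24 41
f 45 41 25
f 44 41 45
f 27 50 46
f 50 26 42
f 46 42 19
f 50 42 46



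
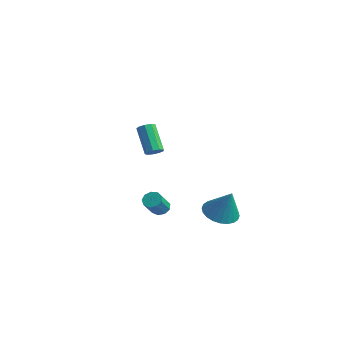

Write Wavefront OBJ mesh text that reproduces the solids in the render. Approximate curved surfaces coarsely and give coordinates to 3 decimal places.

v 3.806 -2.557 2.687
v 4.142 -2.225 2.879
v 3.031 -1.872 4.224
v 2.694 -2.203 4.033
v 3.927 -2.062 2.658
v 2.816 -1.709 4.003
v 3.654 -2.131 2.451
v 2.543 -1.778 3.796
v 3.453 -2.399 2.355
v 2.342 -2.046 3.7
v 3.416 -2.741 2.414
v 2.305 -2.387 3.759
v 3.562 -2.996 2.602
v 2.451 -2.643 3.947
v 3.821 -3.046 2.829
v 2.71 -2.693 4.174
v 4.074 -2.867 2.99
v 2.963 -2.514 4.336
v 4.2 -2.543 3.01
v 3.089 -2.189 4.355
v -0.12 1.051 -4.118
v 0.215 1.473 -3.878
v 0.595 0.572 -2.822
v 0.26 0.149 -3.062
v -0.16 1.491 -3.728
v 0.221 0.59 -2.671
v -0.515 1.303 -3.761
v -0.135 0.402 -2.704
v -0.686 0.997 -3.96
v -0.306 0.096 -2.904
v -0.592 0.716 -4.234
v -0.212 -0.185 -3.177
v -0.277 0.591 -4.454
v 0.103 -0.31 -3.397
v 0.111 0.682 -4.516
v 0.491 -0.22 -3.46
v 0.391 0.945 -4.393
v 0.772 0.043 -3.336
v 0.432 1.257 -4.141
v 0.812 0.356 -3.084
v 2.496 3.161 -4.151
v 3.119 3.99 -4.484
v 3.324 3.239 -2.409
v 2.78 4.197 -4.333
v 2.397 4.246 -4.153
v 2.03 4.13 -3.973
v 1.734 3.866 -3.821
v 1.553 3.494 -3.718
v 1.516 3.072 -3.681
v 1.629 2.664 -3.716
v 1.873 2.331 -3.817
v 2.213 2.124 -3.969
v 2.595 2.075 -4.149
v 2.963 2.191 -4.328
v 3.259 2.455 -4.481
v 3.439 2.827 -4.584
v 3.476 3.249 -4.62
v 3.364 3.657 -4.585
f 2 1 5
f 2 5 3
f 3 5 6
f 3 6 4
f 5 1 7
f 5 7 6
f 6 7 8
f 6 8 4
f 7 1 9
f 7 9 8
f 8 9 10
f 8 10 4
f 9 1 11
f 9 11 10
f 10 11 12
f 10 12 4
f 11 1 13
f 11 13 12
f 12 13 14
f 12 14 4
f 13 1 15
f 13 15 14
f 14 15 16
f 14 16 4
f 15 1 17
f 15 17 16
f 16 17 18
f 16 18 4
f 17 1 19
f 17 19 18
f 18 19 20
f 18 20 4
f 19 1 2
f 19 2 20
f 20 2 3
f 20 3 4
f 22 21 25
f 22 25 23
f 23 25 26
f 23 26 24
f 25 21 27
f 25 27 26
f 26 27 28
f 26 28 24
f 27 21 29
f 27 29 28
f 28 29 30
f 28 30 24
f 29 21 31
f 29 31 30
f 30 31 32
f 30 32 24
f 31 21 33
f 31 33 32
f 32 33 34
f 32 34 24
f 33 21 35
f 33 35 34
f 34 35 36
f 34 36 24
f 35 21 37
f 35 37 36
f 36 37 38
f 36 38 24
f 37 21 39
f 37 39 38
f 38 39 40
f 38 40 24
f 39 21 22
f 39 22 40
f 40 22 23
f 40 23 24
f 42 41 44
f 42 44 43
f 44 41 45
f 44 45 43
f 45 41 46
f 45 46 43
f 46 41 47
f 46 47 43
f 47 41 48
f 47 48 43
f 48 41 49
f 48 49 43
f 49 41 50
f 49 50 43
f 50 41 51
f 50 51 43
f 51 41 52
f 51 52 43
f 52 41 53
f 52 53 43
f 53 41 54
f 53 54 43
f 54 41 55
f 54 55 43
f 55 41 56
f 55 56 43
f 56 41 57
f 56 57 43
f 57 41 58
f 57 58 43
f 58 41 42
f 58 42 43



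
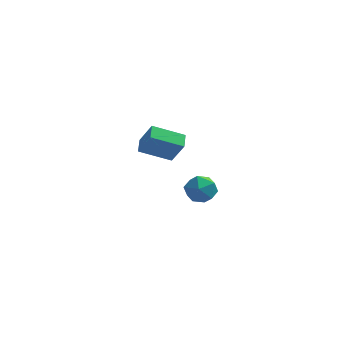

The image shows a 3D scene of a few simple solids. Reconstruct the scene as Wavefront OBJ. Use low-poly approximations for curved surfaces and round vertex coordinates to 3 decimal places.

v 0.613 -1.861 -1.786
v 1.09 -2.251 -2.419
v -0.39 -2.869 -1.921
v 0.087 -3.259 -2.554
v 0.371 -3.267 -1.718
v 0.991 -2.644 -1.634
v -0.291 -2.476 -2.706
v 0.329 -1.853 -2.622
v 0.532 -2.631 -2.987
v 0.941 -3.12 -2.376
v -0.241 -2 -1.964
v 0.168 -2.489 -1.353
v -3.73 3.39 -3.644
v -3.042 3.03 -2.349
v -3.82 4.259 -3.355
v -3.132 3.899 -2.06
v -2.128 3.801 -4.38
v -1.44 3.441 -3.085
v -2.218 4.67 -4.091
v -1.53 4.31 -2.796
f 1 12 6
f 1 6 2
f 1 2 8
f 1 8 11
f 1 11 12
f 2 6 10
f 6 12 5
f 12 11 3
f 11 8 7
f 8 2 9
f 4 10 5
f 4 5 3
f 4 3 7
f 4 7 9
f 4 9 10
f 5 10 6
f 3 5 12
f 7 3 11
f 9 7 8
f 10 9 2
f 14 16 13
f 17 14 13
f 13 16 15
f 15 17 13
f 14 20 16
f 18 14 17
f 18 20 14
f 16 20 15
f 19 17 15
f 15 20 19
f 19 18 17
f 20 18 19



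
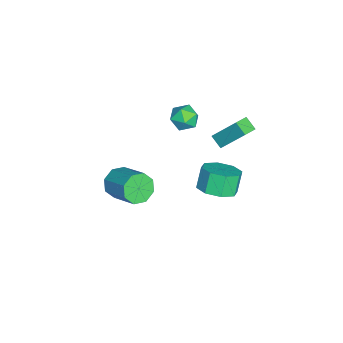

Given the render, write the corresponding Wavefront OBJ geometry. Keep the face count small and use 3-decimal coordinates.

v 1.089 1.58 0.062
v 1.874 1.099 0.546
v 1.296 1.26 1.642
v 0.511 1.74 1.158
v 1.986 1.885 0.489
v 1.408 2.046 1.586
v 1.573 2.492 0.183
v 0.995 2.653 1.28
v 0.876 2.565 -0.195
v 0.298 2.725 0.902
v 0.304 2.06 -0.422
v -0.274 2.221 0.674
v 0.192 1.274 -0.366
v -0.386 1.435 0.731
v 0.605 0.667 -0.06
v 0.027 0.828 1.037
v 1.302 0.595 0.318
v 0.724 0.755 1.415
v -1.301 0.332 3.533
v -0.793 0.319 4.177
v -0.967 -0.919 3.243
v -0.459 -0.932 3.887
v -1.27 -0.908 4.005
v -1.477 -0.135 4.184
v -0.283 -0.465 3.236
v -0.49 0.308 3.415
v -0.164 -0.174 3.993
v -0.774 -0.448 4.469
v -0.986 -0.152 2.951
v -1.596 -0.426 3.427
v -0.322 1.12 2.962
v -0.076 2.318 4.48
v -1.039 1.542 2.745
v -0.793 2.74 4.264
v 0.113 1.62 2.496
v 0.359 2.818 4.015
v -0.604 2.042 2.28
v -0.358 3.24 3.798
v -1.524 -3.725 -2.974
v -0.861 -3.879 -3.622
v 0.287 -2.669 -2.734
v -0.376 -2.515 -2.086
v -1.298 -3.335 -3.799
v -0.149 -2.125 -2.911
v -1.867 -3.02 -3.492
v -0.718 -1.809 -2.604
v -2.236 -3.117 -2.882
v -1.087 -1.907 -1.994
v -2.187 -3.571 -2.326
v -1.039 -2.361 -1.438
v -1.751 -4.115 -2.149
v -0.602 -2.905 -1.261
v -1.182 -4.431 -2.456
v -0.033 -3.22 -1.568
v -0.813 -4.333 -3.066
v 0.336 -3.123 -2.178
f 2 1 5
f 2 5 3
f 3 5 6
f 3 6 4
f 5 1 7
f 5 7 6
f 6 7 8
f 6 8 4
f 7 1 9
f 7 9 8
f 8 9 10
f 8 10 4
f 9 1 11
f 9 11 10
f 10 11 12
f 10 12 4
f 11 1 13
f 11 13 12
f 12 13 14
f 12 14 4
f 13 1 15
f 13 15 14
f 14 15 16
f 14 16 4
f 15 1 17
f 15 17 16
f 16 17 18
f 16 18 4
f 17 1 2
f 17 2 18
f 18 2 3
f 18 3 4
f 19 30 24
f 19 24 20
f 19 20 26
f 19 26 29
f 19 29 30
f 20 24 28
f 24 30 23
f 30 29 21
f 29 26 25
f 26 20 27
f 22 28 23
f 22 23 21
f 22 21 25
f 22 25 27
f 22 27 28
f 23 28 24
f 21 23 30
f 25 21 29
f 27 25 26
f 28 27 20
f 32 34 31
f 35 32 31
f 31 34 33
f 33 35 31
f 32 38 34
f 36 32 35
f 36 38 32
f 34 38 33
f 37 35 33
f 33 38 37
f 37 36 35
f 38 36 37
f 40 39 43
f 40 43 41
f 41 43 44
f 41 44 42
f 43 39 45
f 43 45 44
f 44 45 46
f 44 46 42
f 45 39 47
f 45 47 46
f 46 47 48
f 46 48 42
f 47 39 49
f 47 49 48
f 48 49 50
f 48 50 42
f 49 39 51
f 49 51 50
f 50 51 52
f 50 52 42
f 51 39 53
f 51 53 52
f 52 53 54
f 52 54 42
f 53 39 55
f 53 55 54
f 54 55 56
f 54 56 42
f 55 39 40
f 55 40 56
f 56 40 41
f 56 41 42



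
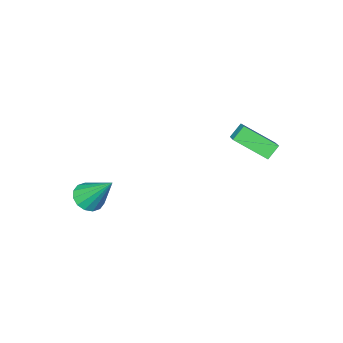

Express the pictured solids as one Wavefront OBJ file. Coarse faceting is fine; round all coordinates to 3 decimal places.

v 1.761 -1.564 -2.76
v 2.314 -1.025 -3.002
v 1.279 -0.296 -1.04
v 1.958 -0.906 -3.189
v 1.549 -0.964 -3.261
v 1.197 -1.182 -3.199
v 0.995 -1.503 -3.019
v 0.999 -1.84 -2.769
v 1.207 -2.103 -2.517
v 1.563 -2.222 -2.33
v 1.972 -2.164 -2.259
v 2.324 -1.945 -2.321
v 2.526 -1.625 -2.501
v 2.522 -1.288 -2.75
v -4.391 3.874 2.06
v -3.43 2.657 2.934
v -3.782 4.958 2.9
v -2.821 3.741 3.774
v -3.779 3.959 1.506
v -2.818 2.742 2.38
v -3.17 5.043 2.346
v -2.209 3.826 3.22
f 2 1 4
f 2 4 3
f 4 1 5
f 4 5 3
f 5 1 6
f 5 6 3
f 6 1 7
f 6 7 3
f 7 1 8
f 7 8 3
f 8 1 9
f 8 9 3
f 9 1 10
f 9 10 3
f 10 1 11
f 10 11 3
f 11 1 12
f 11 12 3
f 12 1 13
f 12 13 3
f 13 1 14
f 13 14 3
f 14 1 2
f 14 2 3
f 16 18 15
f 19 16 15
f 15 18 17
f 17 19 15
f 16 22 18
f 20 16 19
f 20 22 16
f 18 22 17
f 21 19 17
f 17 22 21
f 21 20 19
f 22 20 21



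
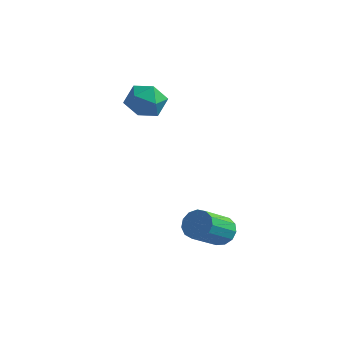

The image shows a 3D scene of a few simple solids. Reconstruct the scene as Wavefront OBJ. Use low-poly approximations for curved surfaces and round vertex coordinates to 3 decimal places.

v 1.221 -0.774 -3.303
v 1.936 -1.079 -3.442
v 1.534 -2.591 -2.196
v 0.819 -2.286 -2.057
v 1.982 -0.805 -3.095
v 1.58 -2.316 -1.848
v 1.787 -0.521 -2.814
v 1.385 -2.032 -1.567
v 1.411 -0.317 -2.688
v 1.009 -1.828 -1.441
v 0.976 -0.259 -2.757
v 0.574 -1.77 -1.511
v 0.618 -0.364 -3
v 0.216 -1.875 -1.754
v 0.451 -0.599 -3.339
v 0.05 -2.111 -2.093
v 0.529 -0.891 -3.667
v 0.127 -2.402 -2.42
v 0.827 -1.145 -3.879
v 0.425 -2.656 -2.633
v 1.25 -1.281 -3.909
v 0.848 -2.793 -2.662
v 1.663 -1.257 -3.746
v 1.261 -2.768 -2.499
v -3.49 2.082 1.856
v -2.793 1.848 2.623
v -4.527 0.832 2.417
v -3.83 0.598 3.184
v -4.37 1.512 3.218
v -3.729 2.284 2.871
v -3.591 0.396 2.169
v -2.95 1.168 1.822
v -2.856 0.806 2.816
v -3.337 1.496 3.464
v -3.983 1.184 1.576
v -4.464 1.874 2.224
f 2 1 5
f 2 5 3
f 3 5 6
f 3 6 4
f 5 1 7
f 5 7 6
f 6 7 8
f 6 8 4
f 7 1 9
f 7 9 8
f 8 9 10
f 8 10 4
f 9 1 11
f 9 11 10
f 10 11 12
f 10 12 4
f 11 1 13
f 11 13 12
f 12 13 14
f 12 14 4
f 13 1 15
f 13 15 14
f 14 15 16
f 14 16 4
f 15 1 17
f 15 17 16
f 16 17 18
f 16 18 4
f 17 1 19
f 17 19 18
f 18 19 20
f 18 20 4
f 19 1 21
f 19 21 20
f 20 21 22
f 20 22 4
f 21 1 23
f 21 23 22
f 22 23 24
f 22 24 4
f 23 1 2
f 23 2 24
f 24 2 3
f 24 3 4
f 25 36 30
f 25 30 26
f 25 26 32
f 25 32 35
f 25 35 36
f 26 30 34
f 30 36 29
f 36 35 27
f 35 32 31
f 32 26 33
f 28 34 29
f 28 29 27
f 28 27 31
f 28 31 33
f 28 33 34
f 29 34 30
f 27 29 36
f 31 27 35
f 33 31 32
f 34 33 26



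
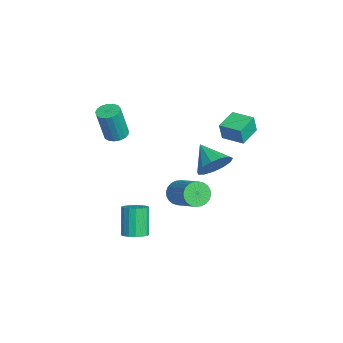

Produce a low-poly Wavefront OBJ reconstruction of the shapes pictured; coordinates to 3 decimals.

v 2.379 -0.007 -1.719
v 2.827 -0.154 -2.353
v 4.369 0.5 -1.414
v 3.921 0.647 -0.781
v 2.738 0.136 -2.409
v 4.28 0.789 -1.47
v 2.594 0.404 -2.359
v 4.136 1.058 -1.42
v 2.418 0.61 -2.212
v 3.96 1.263 -1.273
v 2.235 0.721 -1.99
v 3.777 1.375 -1.051
v 2.075 0.722 -1.727
v 3.617 1.376 -0.788
v 1.96 0.612 -1.463
v 3.502 1.266 -0.524
v 1.91 0.408 -1.237
v 3.452 1.061 -0.299
v 1.931 0.14 -1.086
v 3.473 0.794 -0.147
v 2.02 -0.149 -1.03
v 3.562 0.504 -0.091
v 2.164 -0.418 -1.08
v 3.706 0.236 -0.141
v 2.34 -0.623 -1.227
v 3.882 0.03 -0.288
v 2.523 -0.735 -1.449
v 4.065 -0.081 -0.51
v 2.683 -0.736 -1.712
v 4.225 -0.082 -0.773
v 2.798 -0.626 -1.976
v 4.34 0.028 -1.037
v 2.848 -0.421 -2.201
v 4.39 0.232 -1.263
v 2.896 2.078 2.636
v 3.035 1.885 3.68
v 1.943 2.945 2.923
v 2.081 2.752 3.966
v 3.759 3.008 2.694
v 3.897 2.815 3.737
v 2.805 3.875 2.98
v 2.944 3.682 4.024
v -0.043 2.273 -1.574
v 0.573 1.479 -1.177
v -1.357 1.687 -0.706
v 0.622 1.945 -0.789
v 0.46 2.515 -0.649
v 0.138 3.008 -0.803
v -0.241 3.267 -1.202
v -0.557 3.211 -1.719
v -0.71 2.857 -2.19
v -0.652 2.318 -2.465
v -0.4 1.764 -2.457
v -0.034 1.372 -2.169
v 0.328 1.265 -1.692
v 2.971 -2.431 -4.317
v 3.566 -2.147 -4.028
v 2.744 -2.025 -2.454
v 2.149 -2.309 -2.743
v 3.391 -1.873 -4.141
v 2.568 -1.751 -2.567
v 3.119 -1.727 -4.294
v 2.297 -1.605 -2.721
v 2.814 -1.742 -4.453
v 1.991 -1.62 -2.879
v 2.544 -1.915 -4.58
v 1.722 -1.793 -3.006
v 2.372 -2.206 -4.647
v 1.55 -2.084 -3.073
v 2.338 -2.549 -4.639
v 1.516 -2.427 -3.065
v 2.449 -2.865 -4.556
v 1.626 -2.742 -2.982
v 2.679 -3.081 -4.419
v 1.857 -2.959 -2.845
v 2.976 -3.149 -4.258
v 2.154 -3.026 -2.685
v 3.272 -3.052 -4.111
v 2.45 -2.93 -2.537
v 3.5 -2.813 -4.011
v 2.677 -2.691 -2.437
v 3.606 -2.486 -3.981
v 2.783 -2.364 -2.407
v -0.374 -2.909 1.273
v 0.254 -3.105 1.145
v 0.521 -3.548 3.139
v -0.106 -3.351 3.267
v 0.283 -2.793 1.211
v 0.551 -3.236 3.205
v 0.162 -2.507 1.29
v 0.43 -2.95 3.284
v -0.082 -2.313 1.366
v 0.186 -2.756 3.36
v -0.392 -2.255 1.421
v -0.125 -2.698 3.415
v -0.699 -2.347 1.441
v -0.431 -2.79 3.435
v -0.931 -2.568 1.423
v -0.663 -3.011 3.417
v -1.035 -2.867 1.371
v -0.768 -3.31 3.365
v -0.988 -3.175 1.296
v -0.721 -3.618 3.29
v -0.8 -3.422 1.216
v -0.533 -3.865 3.21
v -0.514 -3.552 1.149
v -0.247 -3.995 3.143
v -0.197 -3.534 1.11
v 0.071 -3.977 3.104
v 0.081 -3.373 1.109
v 0.348 -3.816 3.103
f 2 1 5
f 2 5 3
f 3 5 6
f 3 6 4
f 5 1 7
f 5 7 6
f 6 7 8
f 6 8 4
f 7 1 9
f 7 9 8
f 8 9 10
f 8 10 4
f 9 1 11
f 9 11 10
f 10 11 12
f 10 12 4
f 11 1 13
f 11 13 12
f 12 13 14
f 12 14 4
f 13 1 15
f 13 15 14
f 14 15 16
f 14 16 4
f 15 1 17
f 15 17 16
f 16 17 18
f 16 18 4
f 17 1 19
f 17 19 18
f 18 19 20
f 18 20 4
f 19 1 21
f 19 21 20
f 20 21 22
f 20 22 4
f 21 1 23
f 21 23 22
f 22 23 24
f 22 24 4
f 23 1 25
f 23 25 24
f 24 25 26
f 24 26 4
f 25 1 27
f 25 27 26
f 26 27 28
f 26 28 4
f 27 1 29
f 27 29 28
f 28 29 30
f 28 30 4
f 29 1 31
f 29 31 30
f 30 31 32
f 30 32 4
f 31 1 33
f 31 33 32
f 32 33 34
f 32 34 4
f 33 1 2
f 33 2 34
f 34 2 3
f 34 3 4
f 36 38 35
f 39 36 35
f 35 38 37
f 37 39 35
f 36 42 38
f 40 36 39
f 40 42 36
f 38 42 37
f 41 39 37
f 37 42 41
f 41 40 39
f 42 40 41
f 44 43 46
f 44 46 45
f 46 43 47
f 46 47 45
f 47 43 48
f 47 48 45
f 48 43 49
f 48 49 45
f 49 43 50
f 49 50 45
f 50 43 51
f 50 51 45
f 51 43 52
f 51 52 45
f 52 43 53
f 52 53 45
f 53 43 54
f 53 54 45
f 54 43 55
f 54 55 45
f 55 43 44
f 55 44 45
f 57 56 60
f 57 60 58
f 58 60 61
f 58 61 59
f 60 56 62
f 60 62 61
f 61 62 63
f 61 63 59
f 62 56 64
f 62 64 63
f 63 64 65
f 63 65 59
f 64 56 66
f 64 66 65
f 65 66 67
f 65 67 59
f 66 56 68
f 66 68 67
f 67 68 69
f 67 69 59
f 68 56 70
f 68 70 69
f 69 70 71
f 69 71 59
f 70 56 72
f 70 72 71
f 71 72 73
f 71 73 59
f 72 56 74
f 72 74 73
f 73 74 75
f 73 75 59
f 74 56 76
f 74 76 75
f 75 76 77
f 75 77 59
f 76 56 78
f 76 78 77
f 77 78 79
f 77 79 59
f 78 56 80
f 78 80 79
f 79 80 81
f 79 81 59
f 80 56 82
f 80 82 81
f 81 82 83
f 81 83 59
f 82 56 57
f 82 57 83
f 83 57 58
f 83 58 59
f 85 84 88
f 85 88 86
f 86 88 89
f 86 89 87
f 88 84 90
f 88 90 89
f 89 90 91
f 89 91 87
f 90 84 92
f 90 92 91
f 91 92 93
f 91 93 87
f 92 84 94
f 92 94 93
f 93 94 95
f 93 95 87
f 94 84 96
f 94 96 95
f 95 96 97
f 95 97 87
f 96 84 98
f 96 98 97
f 97 98 99
f 97 99 87
f 98 84 100
f 98 100 99
f 99 100 101
f 99 101 87
f 100 84 102
f 100 102 101
f 101 102 103
f 101 103 87
f 102 84 104
f 102 104 103
f 103 104 105
f 103 105 87
f 104 84 106
f 104 106 105
f 105 106 107
f 105 107 87
f 106 84 108
f 106 108 107
f 107 108 109
f 107 109 87
f 108 84 110
f 108 110 109
f 109 110 111
f 109 111 87
f 110 84 85
f 110 85 111
f 111 85 86
f 111 86 87



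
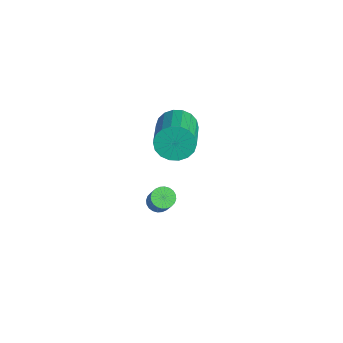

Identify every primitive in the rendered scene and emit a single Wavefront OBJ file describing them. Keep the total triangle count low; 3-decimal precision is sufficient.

v 0.565 3.352 -2.885
v 0.886 2.943 -3.12
v 1.676 2.88 -1.929
v 1.355 3.288 -1.695
v 0.996 3.126 -3.183
v 1.785 3.063 -1.992
v 1.04 3.343 -3.201
v 1.83 3.28 -2.01
v 1.012 3.562 -3.17
v 1.801 3.498 -1.98
v 0.916 3.748 -3.097
v 1.705 3.685 -1.906
v 0.766 3.874 -2.991
v 1.556 3.811 -1.8
v 0.586 3.921 -2.869
v 1.376 3.858 -1.678
v 0.403 3.881 -2.75
v 1.192 3.818 -1.559
v 0.244 3.76 -2.651
v 1.034 3.697 -1.46
v 0.135 3.577 -2.588
v 0.924 3.514 -1.397
v 0.09 3.36 -2.57
v 0.88 3.297 -1.379
v 0.119 3.142 -2.6
v 0.908 3.078 -1.41
v 0.215 2.955 -2.674
v 1.004 2.892 -1.483
v 0.364 2.829 -2.78
v 1.154 2.766 -1.589
v 0.544 2.782 -2.902
v 1.334 2.719 -1.711
v 0.728 2.822 -3.021
v 1.517 2.759 -1.83
v 0.487 4.27 2.423
v 0.989 4.667 1.749
v 2.795 3.868 2.623
v 2.293 3.47 3.297
v 0.978 4.961 2.041
v 2.784 4.162 2.914
v 0.869 5.117 2.408
v 2.675 4.318 3.282
v 0.685 5.106 2.778
v 2.491 4.307 3.652
v 0.461 4.929 3.079
v 2.268 4.13 3.952
v 0.243 4.621 3.249
v 2.049 3.822 4.123
v 0.073 4.244 3.255
v 1.879 3.445 4.129
v -0.015 3.872 3.097
v 1.791 3.073 3.971
v -0.004 3.578 2.806
v 1.802 2.779 3.679
v 0.105 3.422 2.438
v 1.911 2.623 3.312
v 0.289 3.433 2.068
v 2.095 2.634 2.942
v 0.512 3.61 1.768
v 2.319 2.811 2.641
v 0.731 3.918 1.597
v 2.537 3.119 2.471
v 0.901 4.295 1.591
v 2.707 3.496 2.465
f 2 1 5
f 2 5 3
f 3 5 6
f 3 6 4
f 5 1 7
f 5 7 6
f 6 7 8
f 6 8 4
f 7 1 9
f 7 9 8
f 8 9 10
f 8 10 4
f 9 1 11
f 9 11 10
f 10 11 12
f 10 12 4
f 11 1 13
f 11 13 12
f 12 13 14
f 12 14 4
f 13 1 15
f 13 15 14
f 14 15 16
f 14 16 4
f 15 1 17
f 15 17 16
f 16 17 18
f 16 18 4
f 17 1 19
f 17 19 18
f 18 19 20
f 18 20 4
f 19 1 21
f 19 21 20
f 20 21 22
f 20 22 4
f 21 1 23
f 21 23 22
f 22 23 24
f 22 24 4
f 23 1 25
f 23 25 24
f 24 25 26
f 24 26 4
f 25 1 27
f 25 27 26
f 26 27 28
f 26 28 4
f 27 1 29
f 27 29 28
f 28 29 30
f 28 30 4
f 29 1 31
f 29 31 30
f 30 31 32
f 30 32 4
f 31 1 33
f 31 33 32
f 32 33 34
f 32 34 4
f 33 1 2
f 33 2 34
f 34 2 3
f 34 3 4
f 36 35 39
f 36 39 37
f 37 39 40
f 37 40 38
f 39 35 41
f 39 41 40
f 40 41 42
f 40 42 38
f 41 35 43
f 41 43 42
f 42 43 44
f 42 44 38
f 43 35 45
f 43 45 44
f 44 45 46
f 44 46 38
f 45 35 47
f 45 47 46
f 46 47 48
f 46 48 38
f 47 35 49
f 47 49 48
f 48 49 50
f 48 50 38
f 49 35 51
f 49 51 50
f 50 51 52
f 50 52 38
f 51 35 53
f 51 53 52
f 52 53 54
f 52 54 38
f 53 35 55
f 53 55 54
f 54 55 56
f 54 56 38
f 55 35 57
f 55 57 56
f 56 57 58
f 56 58 38
f 57 35 59
f 57 59 58
f 58 59 60
f 58 60 38
f 59 35 61
f 59 61 60
f 60 61 62
f 60 62 38
f 61 35 63
f 61 63 62
f 62 63 64
f 62 64 38
f 63 35 36
f 63 36 64
f 64 36 37
f 64 37 38



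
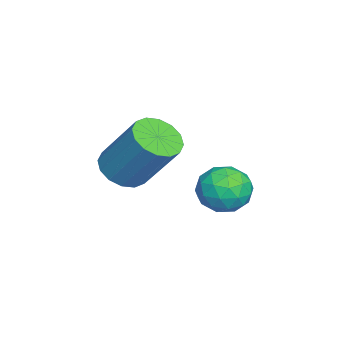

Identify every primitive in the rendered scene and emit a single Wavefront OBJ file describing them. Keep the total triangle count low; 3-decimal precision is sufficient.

v -1.381 3.724 0.355
v -1.037 4.08 -0.337
v -0.283 2.9 0.477
v 0.061 3.256 -0.215
v -0.011 3.706 0.504
v -0.69 4.215 0.429
v -0.63 2.765 -0.289
v -1.309 3.274 -0.364
v -0.572 3.488 -0.735
v -0.19 4.07 -0.245
v -1.13 2.91 0.385
v -0.748 3.492 0.875
v -1.305 3.974 -0.001
v -0.015 3.006 0.141
v -0.057 3.27 0.564
v 0.145 3.48 0.158
v -1.101 4.054 0.449
v -0.899 4.263 0.042
v -0.296 4.043 0.536
v -0.421 2.717 0.098
v -0.219 2.926 -0.309
v -1.465 3.5 -0.018
v -1.263 3.71 -0.424
v -1.024 2.937 -0.396
v -0.83 3.836 -0.642
v -0.185 3.351 -0.571
v -0.591 3.062 -0.614
v -0.99 3.362 -0.659
v -0.605 4.178 -0.354
v 0.04 3.693 -0.283
v -0.002 3.958 0.14
v -0.401 4.257 0.096
v -0.332 3.829 -0.588
v -1.36 3.287 0.423
v -0.715 2.802 0.494
v -0.919 2.723 0.044
v -1.318 3.022 -0
v -1.135 3.629 0.711
v -0.49 3.144 0.782
v -0.33 3.618 0.799
v -0.729 3.918 0.754
v -0.988 3.151 0.728
v 1.245 1.052 1.762
v 1.961 0.809 1.693
v 2.452 1.825 3.209
v 1.735 2.068 3.278
v 1.944 1.138 1.478
v 2.435 2.154 2.994
v 1.74 1.444 1.339
v 2.23 2.46 2.855
v 1.403 1.645 1.313
v 1.893 2.661 2.83
v 1.023 1.687 1.408
v 1.514 2.703 2.924
v 0.703 1.559 1.597
v 1.194 2.575 3.114
v 0.528 1.295 1.831
v 1.019 2.311 3.347
v 0.545 0.966 2.046
v 1.036 1.982 3.562
v 0.75 0.66 2.185
v 1.24 1.676 3.701
v 1.087 0.459 2.21
v 1.577 1.475 3.727
v 1.466 0.417 2.116
v 1.957 1.433 3.632
v 1.786 0.545 1.926
v 2.277 1.561 3.443
f 1 38 17
f 38 12 41
f 17 41 6
f 38 41 17
f 1 17 13
f 17 6 18
f 13 18 2
f 17 18 13
f 1 13 22
f 13 2 23
f 22 23 8
f 13 23 22
f 1 22 34
f 22 8 37
f 34 37 11
f 22 37 34
f 1 34 38
f 34 11 42
f 38 42 12
f 34 42 38
f 2 18 29
f 18 6 32
f 29 32 10
f 18 32 29
f 6 41 19
f 41 12 40
f 19 40 5
f 41 40 19
f 12 42 39
f 42 11 35
f 39 35 3
f 42 35 39
f 11 37 36
f 37 8 24
f 36 24 7
f 37 24 36
f 8 23 28
f 23 2 25
f 28 25 9
f 23 25 28
f 4 30 16
f 30 10 31
f 16 31 5
f 30 31 16
f 4 16 14
f 16 5 15
f 14 15 3
f 16 15 14
f 4 14 21
f 14 3 20
f 21 20 7
f 14 20 21
f 4 21 26
f 21 7 27
f 26 27 9
f 21 27 26
f 4 26 30
f 26 9 33
f 30 33 10
f 26 33 30
f 5 31 19
f 31 10 32
f 19 32 6
f 31 32 19
f 3 15 39
f 15 5 40
f 39 40 12
f 15 40 39
f 7 20 36
f 20 3 35
f 36 35 11
f 20 35 36
f 9 27 28
f 27 7 24
f 28 24 8
f 27 24 28
f 10 33 29
f 33 9 25
f 29 25 2
f 33 25 29
f 44 43 47
f 44 47 45
f 45 47 48
f 45 48 46
f 47 43 49
f 47 49 48
f 48 49 50
f 48 50 46
f 49 43 51
f 49 51 50
f 50 51 52
f 50 52 46
f 51 43 53
f 51 53 52
f 52 53 54
f 52 54 46
f 53 43 55
f 53 55 54
f 54 55 56
f 54 56 46
f 55 43 57
f 55 57 56
f 56 57 58
f 56 58 46
f 57 43 59
f 57 59 58
f 58 59 60
f 58 60 46
f 59 43 61
f 59 61 60
f 60 61 62
f 60 62 46
f 61 43 63
f 61 63 62
f 62 63 64
f 62 64 46
f 63 43 65
f 63 65 64
f 64 65 66
f 64 66 46
f 65 43 67
f 65 67 66
f 66 67 68
f 66 68 46
f 67 43 44
f 67 44 68
f 68 44 45
f 68 45 46



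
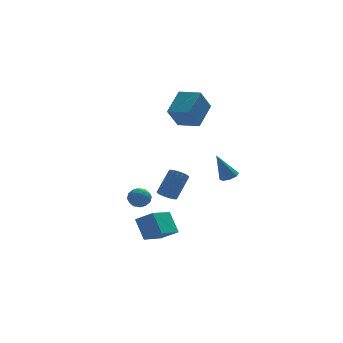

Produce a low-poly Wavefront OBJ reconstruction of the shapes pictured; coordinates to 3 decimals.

v 1.134 -3.05 0.742
v 1.607 -2.687 0.91
v 0.386 -2.87 2.458
v 1.246 -2.44 0.727
v 0.818 -2.55 0.553
v 0.576 -2.953 0.489
v 0.66 -3.413 0.574
v 1.022 -3.659 0.757
v 1.449 -3.549 0.932
v 1.691 -3.146 0.995
v -2.331 -1.718 -1.064
v -2.035 -1.331 -1.509
v -1.072 -0.495 -0.141
v -1.369 -0.882 0.304
v -2.293 -1.168 -1.427
v -1.33 -0.332 -0.059
v -2.56 -1.131 -1.262
v -1.597 -0.295 0.106
v -2.774 -1.229 -1.052
v -1.812 -0.393 0.316
v -2.887 -1.438 -0.844
v -1.925 -0.602 0.524
v -2.873 -1.712 -0.687
v -1.91 -0.876 0.681
v -2.734 -1.987 -0.616
v -1.772 -1.151 0.752
v -2.504 -2.2 -0.648
v -1.541 -1.364 0.72
v -2.233 -2.303 -0.775
v -1.271 -1.467 0.593
v -1.986 -2.272 -0.968
v -1.023 -1.436 0.4
v -1.817 -2.114 -1.184
v -0.855 -1.278 0.184
v -1.766 -1.865 -1.372
v -0.804 -1.029 -0.004
v -1.845 -1.583 -1.489
v -0.882 -0.747 -0.121
v -0.345 3.55 2.545
v -1.163 3.001 3.979
v 0.735 4.869 3.665
v -0.084 4.321 5.099
v 0.764 2.459 2.761
v -0.055 1.911 4.195
v 1.843 3.779 3.881
v 1.025 3.23 5.315
v -3.702 3.128 -3.319
v -3.186 3.749 -3.27
v -2.694 2.291 -3.31
v -2.178 2.912 -3.261
v -2.658 2.734 -2.633
v -3.28 3.251 -2.639
v -2.6 2.789 -3.941
v -3.222 3.306 -3.947
v -2.504 3.54 -3.654
v -2.54 3.506 -2.846
v -3.34 2.534 -3.734
v -3.376 2.5 -2.926
v -3.532 3.512 -3.295
v -2.348 2.528 -3.285
v -2.63 2.423 -2.916
v -2.326 2.788 -2.887
v -3.588 3.219 -2.925
v -3.285 3.584 -2.896
v -2.974 2.987 -2.521
v -2.595 2.456 -3.684
v -2.292 2.821 -3.655
v -3.554 3.252 -3.693
v -3.25 3.617 -3.664
v -2.906 3.053 -4.059
v -2.828 3.755 -3.492
v -2.236 3.263 -3.487
v -2.484 3.19 -3.887
v -2.85 3.494 -3.89
v -2.85 3.734 -3.017
v -2.257 3.242 -3.012
v -2.539 3.137 -2.643
v -2.905 3.441 -2.646
v -2.449 3.611 -3.243
v -3.623 2.798 -3.568
v -3.03 2.306 -3.563
v -2.975 2.599 -3.934
v -3.341 2.903 -3.937
v -3.644 2.777 -3.093
v -3.052 2.285 -3.088
v -3.03 2.546 -2.69
v -3.396 2.85 -2.693
v -3.431 2.429 -3.337
v -2.991 -3.105 -3.523
v -3.294 -2.117 -2.25
v -3.918 -2.46 -4.244
v -4.222 -1.472 -2.971
v -1.658 -1.888 -4.149
v -1.962 -0.9 -2.876
v -2.586 -1.243 -4.87
v -2.889 -0.255 -3.597
f 2 1 4
f 2 4 3
f 4 1 5
f 4 5 3
f 5 1 6
f 5 6 3
f 6 1 7
f 6 7 3
f 7 1 8
f 7 8 3
f 8 1 9
f 8 9 3
f 9 1 10
f 9 10 3
f 10 1 2
f 10 2 3
f 12 11 15
f 12 15 13
f 13 15 16
f 13 16 14
f 15 11 17
f 15 17 16
f 16 17 18
f 16 18 14
f 17 11 19
f 17 19 18
f 18 19 20
f 18 20 14
f 19 11 21
f 19 21 20
f 20 21 22
f 20 22 14
f 21 11 23
f 21 23 22
f 22 23 24
f 22 24 14
f 23 11 25
f 23 25 24
f 24 25 26
f 24 26 14
f 25 11 27
f 25 27 26
f 26 27 28
f 26 28 14
f 27 11 29
f 27 29 28
f 28 29 30
f 28 30 14
f 29 11 31
f 29 31 30
f 30 31 32
f 30 32 14
f 31 11 33
f 31 33 32
f 32 33 34
f 32 34 14
f 33 11 35
f 33 35 34
f 34 35 36
f 34 36 14
f 35 11 37
f 35 37 36
f 36 37 38
f 36 38 14
f 37 11 12
f 37 12 38
f 38 12 13
f 38 13 14
f 40 42 39
f 43 40 39
f 39 42 41
f 41 43 39
f 40 46 42
f 44 40 43
f 44 46 40
f 42 46 41
f 45 43 41
f 41 46 45
f 45 44 43
f 46 44 45
f 47 84 63
f 84 58 87
f 63 87 52
f 84 87 63
f 47 63 59
f 63 52 64
f 59 64 48
f 63 64 59
f 47 59 68
f 59 48 69
f 68 69 54
f 59 69 68
f 47 68 80
f 68 54 83
f 80 83 57
f 68 83 80
f 47 80 84
f 80 57 88
f 84 88 58
f 80 88 84
f 48 64 75
f 64 52 78
f 75 78 56
f 64 78 75
f 52 87 65
f 87 58 86
f 65 86 51
f 87 86 65
f 58 88 85
f 88 57 81
f 85 81 49
f 88 81 85
f 57 83 82
f 83 54 70
f 82 70 53
f 83 70 82
f 54 69 74
f 69 48 71
f 74 71 55
f 69 71 74
f 50 76 62
f 76 56 77
f 62 77 51
f 76 77 62
f 50 62 60
f 62 51 61
f 60 61 49
f 62 61 60
f 50 60 67
f 60 49 66
f 67 66 53
f 60 66 67
f 50 67 72
f 67 53 73
f 72 73 55
f 67 73 72
f 50 72 76
f 72 55 79
f 76 79 56
f 72 79 76
f 51 77 65
f 77 56 78
f 65 78 52
f 77 78 65
f 49 61 85
f 61 51 86
f 85 86 58
f 61 86 85
f 53 66 82
f 66 49 81
f 82 81 57
f 66 81 82
f 55 73 74
f 73 53 70
f 74 70 54
f 73 70 74
f 56 79 75
f 79 55 71
f 75 71 48
f 79 71 75
f 90 92 89
f 93 90 89
f 89 92 91
f 91 93 89
f 90 96 92
f 94 90 93
f 94 96 90
f 92 96 91
f 95 93 91
f 91 96 95
f 95 94 93
f 96 94 95

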